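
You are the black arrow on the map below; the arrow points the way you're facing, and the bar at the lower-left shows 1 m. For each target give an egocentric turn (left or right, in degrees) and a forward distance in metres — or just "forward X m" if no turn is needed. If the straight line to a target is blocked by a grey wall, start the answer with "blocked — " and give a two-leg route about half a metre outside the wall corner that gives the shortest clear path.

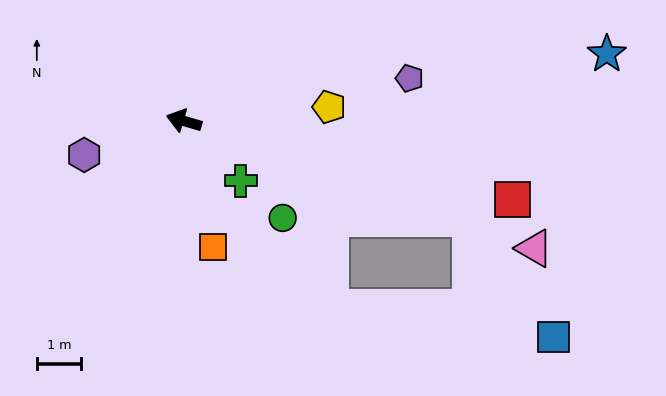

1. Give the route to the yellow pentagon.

turn right 158°, forward 3.3 m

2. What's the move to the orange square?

turn left 120°, forward 2.9 m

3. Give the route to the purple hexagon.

turn left 35°, forward 2.4 m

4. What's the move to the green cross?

turn left 150°, forward 1.9 m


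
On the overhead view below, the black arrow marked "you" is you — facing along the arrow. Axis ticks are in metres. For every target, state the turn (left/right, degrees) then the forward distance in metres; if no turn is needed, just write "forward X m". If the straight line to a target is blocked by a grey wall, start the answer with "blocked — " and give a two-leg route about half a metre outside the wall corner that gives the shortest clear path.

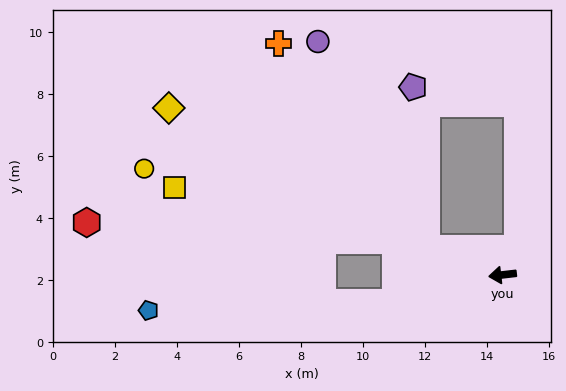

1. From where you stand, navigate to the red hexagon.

blocked — turn right 24°, forward 3.6 m, then turn left 14°, forward 10.0 m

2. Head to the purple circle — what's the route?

blocked — turn right 26°, forward 2.6 m, then turn right 43°, forward 7.5 m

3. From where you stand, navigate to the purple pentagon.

blocked — turn right 26°, forward 2.6 m, then turn right 66°, forward 5.2 m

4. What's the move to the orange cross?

blocked — turn right 26°, forward 2.6 m, then turn right 35°, forward 8.2 m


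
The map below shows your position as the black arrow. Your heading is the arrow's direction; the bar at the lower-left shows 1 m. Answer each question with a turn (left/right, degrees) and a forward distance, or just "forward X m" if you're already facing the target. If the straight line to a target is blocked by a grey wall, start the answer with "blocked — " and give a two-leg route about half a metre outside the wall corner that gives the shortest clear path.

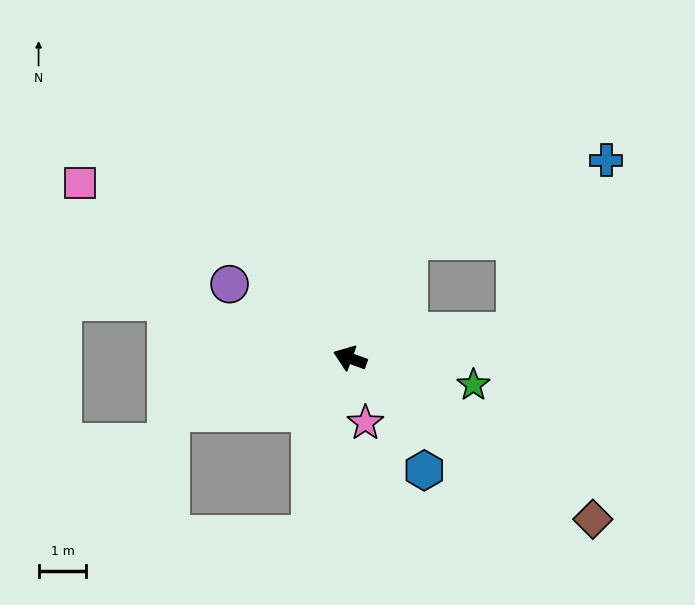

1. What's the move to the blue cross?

blocked — turn right 96°, forward 2.8 m, then turn right 42°, forward 4.5 m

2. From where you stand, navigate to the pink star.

turn left 124°, forward 1.4 m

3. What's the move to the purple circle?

turn right 11°, forward 3.0 m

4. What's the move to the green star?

turn right 172°, forward 2.6 m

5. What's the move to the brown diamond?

turn left 167°, forward 6.1 m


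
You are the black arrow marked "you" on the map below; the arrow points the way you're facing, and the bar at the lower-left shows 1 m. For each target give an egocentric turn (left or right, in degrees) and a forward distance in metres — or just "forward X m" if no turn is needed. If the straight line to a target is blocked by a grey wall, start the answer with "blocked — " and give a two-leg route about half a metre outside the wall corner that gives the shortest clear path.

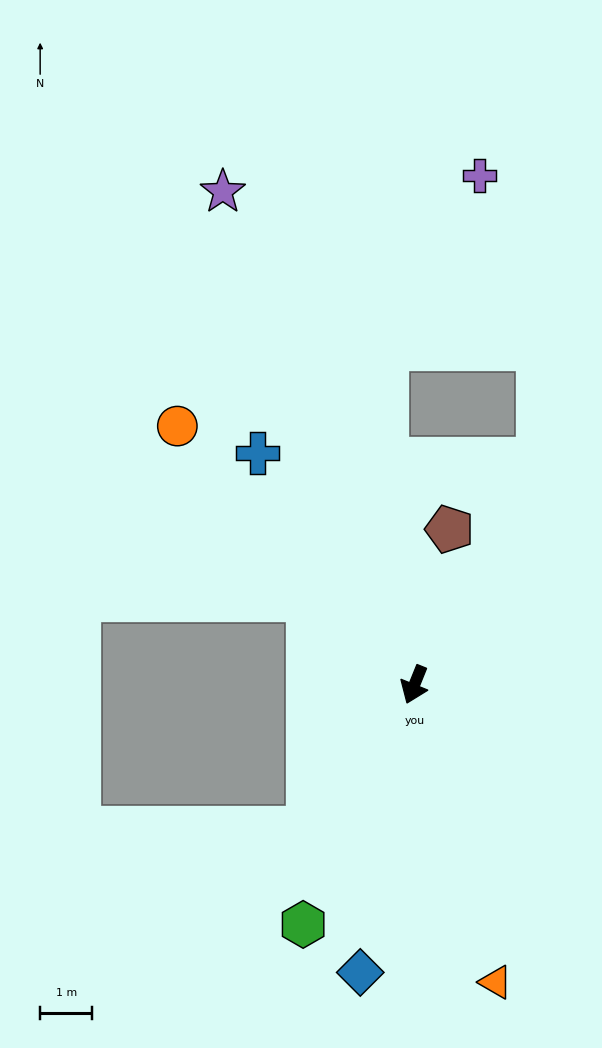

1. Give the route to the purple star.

turn right 137°, forward 10.1 m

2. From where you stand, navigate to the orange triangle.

turn left 37°, forward 5.9 m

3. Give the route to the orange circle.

turn right 116°, forward 6.7 m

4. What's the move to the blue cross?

turn right 124°, forward 5.4 m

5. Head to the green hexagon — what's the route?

turn right 3°, forward 5.1 m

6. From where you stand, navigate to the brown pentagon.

turn right 171°, forward 3.1 m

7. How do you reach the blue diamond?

turn left 11°, forward 5.6 m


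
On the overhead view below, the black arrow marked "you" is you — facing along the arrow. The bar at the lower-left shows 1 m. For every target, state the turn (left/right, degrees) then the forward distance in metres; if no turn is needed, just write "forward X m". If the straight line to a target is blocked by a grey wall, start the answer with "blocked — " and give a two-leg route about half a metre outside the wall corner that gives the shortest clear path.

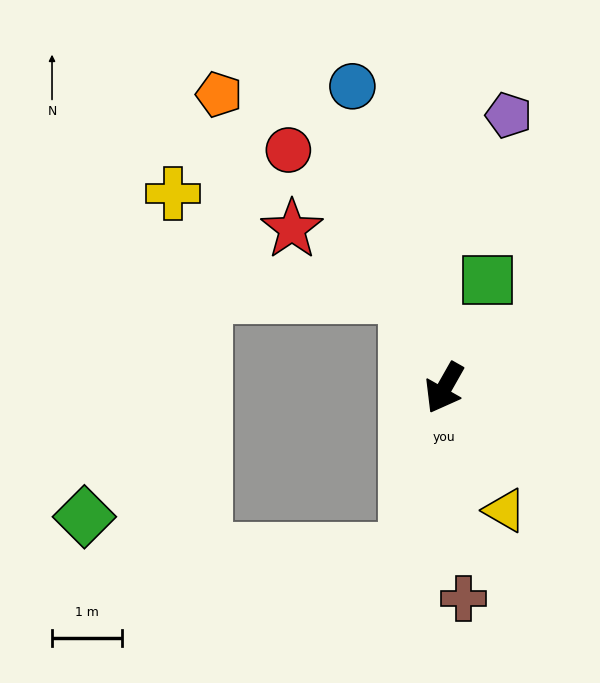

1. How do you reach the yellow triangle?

turn left 56°, forward 1.9 m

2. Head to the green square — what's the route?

turn right 172°, forward 1.7 m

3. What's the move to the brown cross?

turn left 35°, forward 3.0 m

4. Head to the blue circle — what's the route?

turn right 134°, forward 4.5 m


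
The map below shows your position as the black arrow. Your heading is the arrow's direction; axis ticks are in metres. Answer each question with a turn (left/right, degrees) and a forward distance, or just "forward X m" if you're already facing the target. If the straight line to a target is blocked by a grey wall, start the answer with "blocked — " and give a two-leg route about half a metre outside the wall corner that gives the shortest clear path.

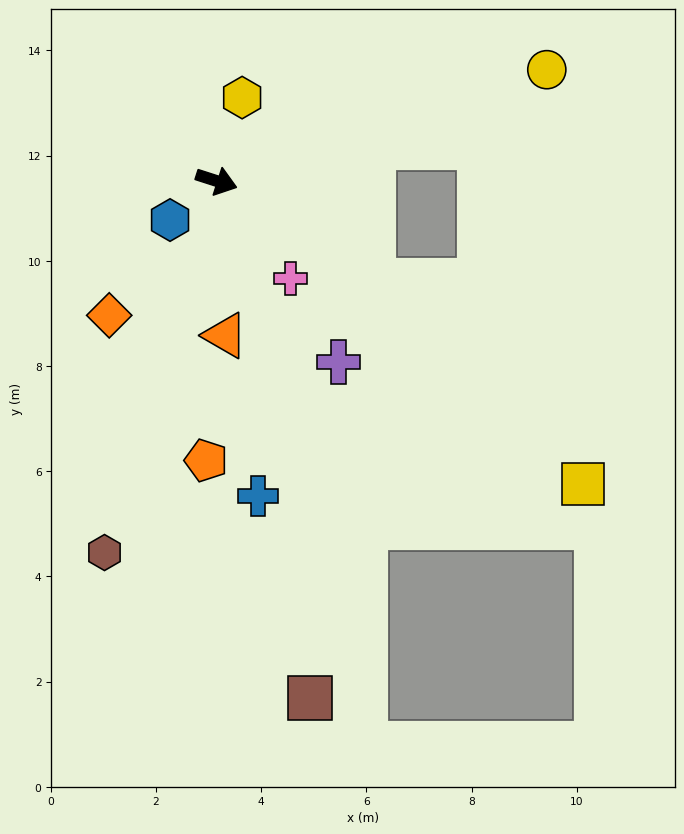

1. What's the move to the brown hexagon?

turn right 89°, forward 7.4 m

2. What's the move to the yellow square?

turn right 22°, forward 9.0 m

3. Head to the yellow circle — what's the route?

turn left 36°, forward 6.6 m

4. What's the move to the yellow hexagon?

turn left 91°, forward 1.7 m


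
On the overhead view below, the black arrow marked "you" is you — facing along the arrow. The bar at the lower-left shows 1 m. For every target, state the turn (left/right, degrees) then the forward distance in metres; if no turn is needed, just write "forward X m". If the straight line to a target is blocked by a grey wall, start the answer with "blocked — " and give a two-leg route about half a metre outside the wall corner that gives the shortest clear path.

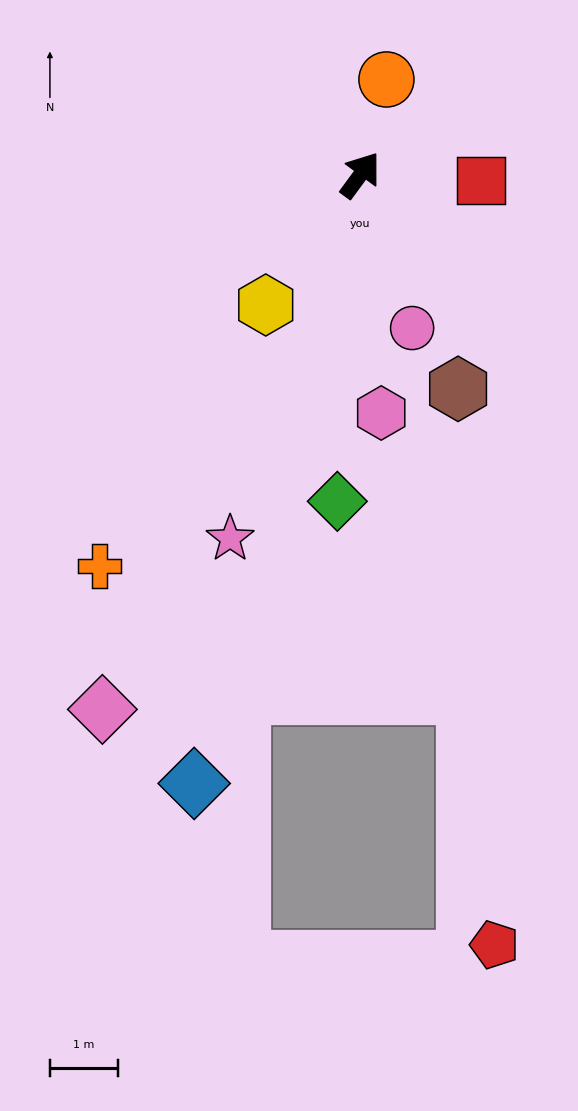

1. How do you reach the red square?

turn right 56°, forward 1.8 m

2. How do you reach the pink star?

turn right 163°, forward 5.7 m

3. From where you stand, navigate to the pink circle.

turn right 125°, forward 2.4 m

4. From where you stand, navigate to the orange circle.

turn left 21°, forward 1.4 m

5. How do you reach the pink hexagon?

turn right 139°, forward 3.5 m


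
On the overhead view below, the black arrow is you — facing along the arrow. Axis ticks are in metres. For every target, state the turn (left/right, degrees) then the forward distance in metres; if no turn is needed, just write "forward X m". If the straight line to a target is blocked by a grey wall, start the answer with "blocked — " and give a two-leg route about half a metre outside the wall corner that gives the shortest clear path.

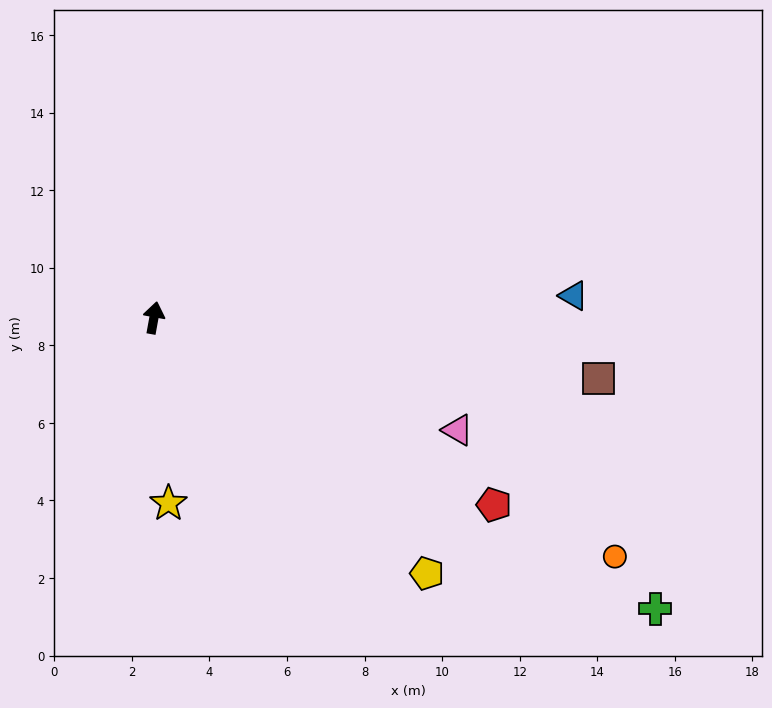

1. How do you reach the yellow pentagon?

turn right 123°, forward 9.6 m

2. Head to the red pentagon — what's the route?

turn right 109°, forward 10.0 m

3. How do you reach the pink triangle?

turn right 100°, forward 8.3 m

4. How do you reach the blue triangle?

turn right 77°, forward 10.8 m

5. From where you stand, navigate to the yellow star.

turn right 165°, forward 4.8 m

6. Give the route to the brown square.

turn right 88°, forward 11.6 m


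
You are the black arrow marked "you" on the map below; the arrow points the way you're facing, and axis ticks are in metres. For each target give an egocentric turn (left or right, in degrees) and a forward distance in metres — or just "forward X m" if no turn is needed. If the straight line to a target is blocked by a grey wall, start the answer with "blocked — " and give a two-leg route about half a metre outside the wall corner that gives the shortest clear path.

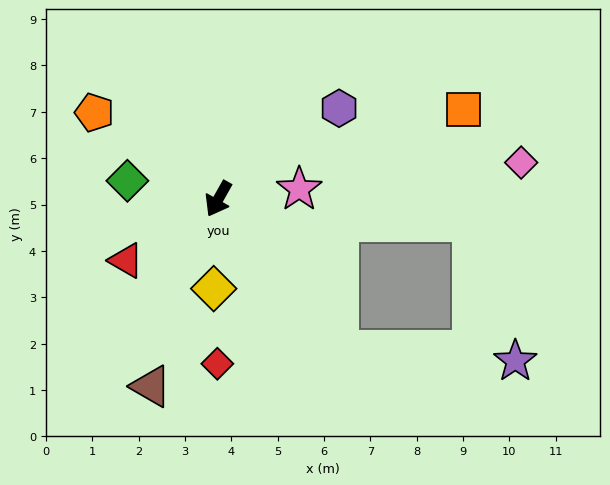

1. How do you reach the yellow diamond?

turn left 26°, forward 1.9 m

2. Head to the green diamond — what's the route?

turn right 72°, forward 2.0 m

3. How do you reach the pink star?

turn left 126°, forward 1.8 m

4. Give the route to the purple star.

blocked — turn left 68°, forward 4.2 m, then turn left 48°, forward 3.8 m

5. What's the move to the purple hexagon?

turn left 156°, forward 3.3 m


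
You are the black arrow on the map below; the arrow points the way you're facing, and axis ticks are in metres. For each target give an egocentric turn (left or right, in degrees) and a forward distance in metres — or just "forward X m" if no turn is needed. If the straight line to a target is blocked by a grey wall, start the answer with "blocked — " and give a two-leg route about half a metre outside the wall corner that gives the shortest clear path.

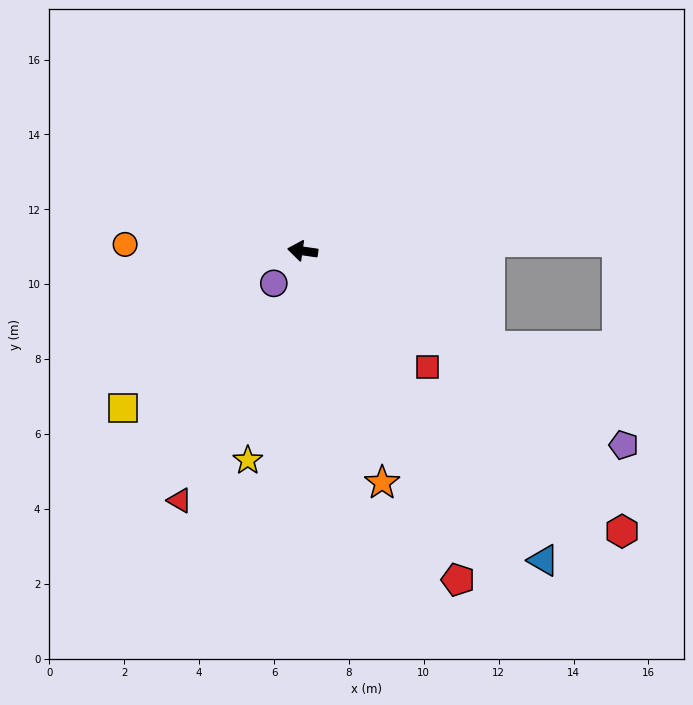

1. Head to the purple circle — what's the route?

turn left 56°, forward 1.2 m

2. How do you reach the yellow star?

turn left 83°, forward 5.8 m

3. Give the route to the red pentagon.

turn left 123°, forward 9.7 m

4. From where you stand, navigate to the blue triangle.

turn left 136°, forward 10.5 m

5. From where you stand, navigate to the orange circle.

turn left 6°, forward 4.7 m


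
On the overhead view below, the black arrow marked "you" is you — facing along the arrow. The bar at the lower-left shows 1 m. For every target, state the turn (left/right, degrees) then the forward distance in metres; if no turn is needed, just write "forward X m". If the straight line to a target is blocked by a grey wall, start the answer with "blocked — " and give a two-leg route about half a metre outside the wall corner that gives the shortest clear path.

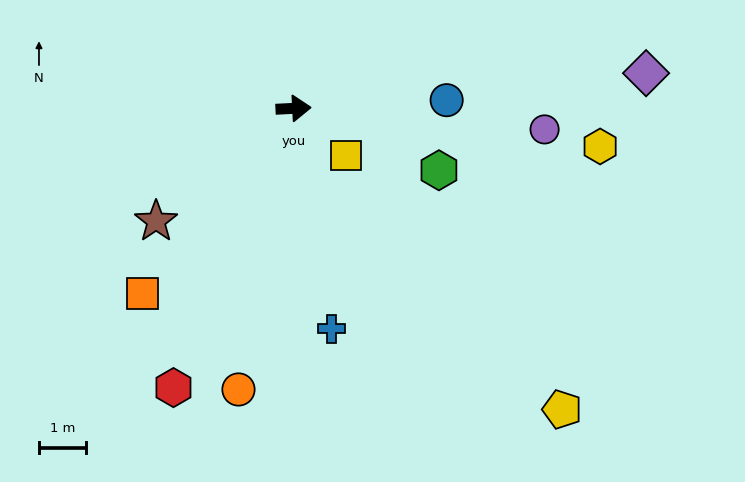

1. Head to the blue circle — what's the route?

forward 3.2 m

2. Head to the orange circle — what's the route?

turn right 104°, forward 6.0 m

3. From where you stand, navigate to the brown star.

turn right 143°, forward 3.7 m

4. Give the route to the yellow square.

turn right 45°, forward 1.5 m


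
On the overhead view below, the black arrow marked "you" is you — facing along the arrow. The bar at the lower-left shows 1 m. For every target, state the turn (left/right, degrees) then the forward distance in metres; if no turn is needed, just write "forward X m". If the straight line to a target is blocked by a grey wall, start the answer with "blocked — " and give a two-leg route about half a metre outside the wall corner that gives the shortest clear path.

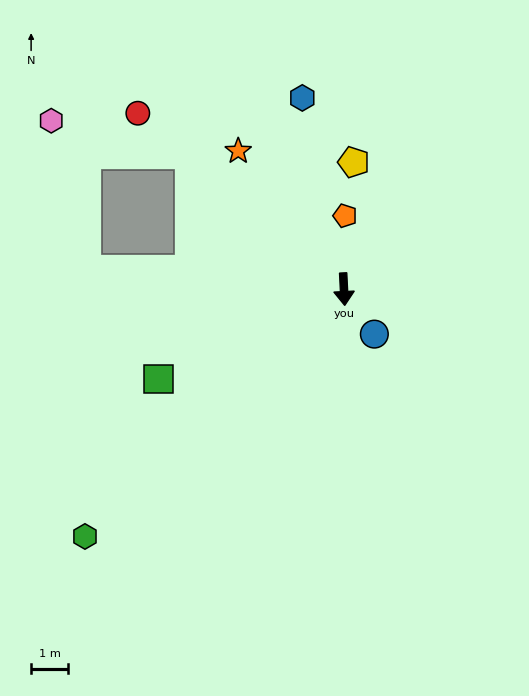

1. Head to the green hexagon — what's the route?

turn right 49°, forward 9.8 m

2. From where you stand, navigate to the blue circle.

turn left 31°, forward 1.5 m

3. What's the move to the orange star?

turn right 145°, forward 4.7 m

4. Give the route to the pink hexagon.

blocked — turn right 134°, forward 5.6 m, then turn left 28°, forward 3.9 m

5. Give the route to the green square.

turn right 67°, forward 5.6 m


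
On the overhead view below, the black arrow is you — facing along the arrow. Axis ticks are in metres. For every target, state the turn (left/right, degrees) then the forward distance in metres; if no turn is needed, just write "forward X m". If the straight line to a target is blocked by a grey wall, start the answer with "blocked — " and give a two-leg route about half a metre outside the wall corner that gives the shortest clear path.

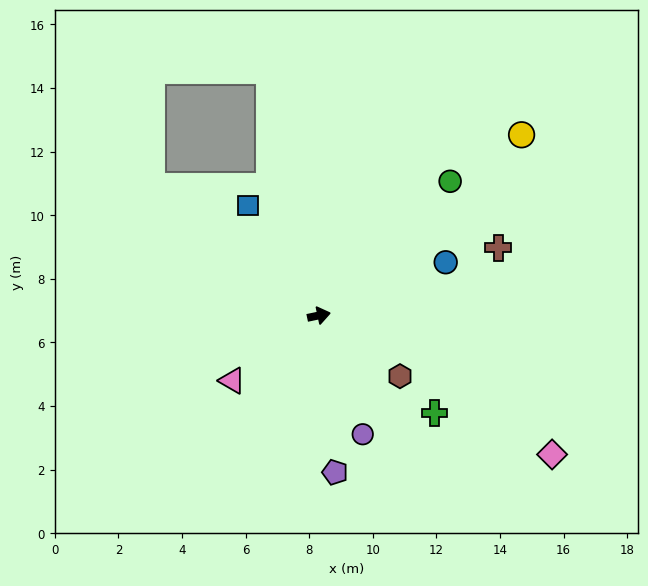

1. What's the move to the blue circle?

turn left 11°, forward 4.3 m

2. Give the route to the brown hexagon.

turn right 49°, forward 3.2 m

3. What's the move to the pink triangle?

turn right 155°, forward 3.4 m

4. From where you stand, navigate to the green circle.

turn left 34°, forward 5.9 m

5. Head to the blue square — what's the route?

turn left 111°, forward 4.1 m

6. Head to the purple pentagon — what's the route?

turn right 96°, forward 5.0 m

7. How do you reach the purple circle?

turn right 82°, forward 4.0 m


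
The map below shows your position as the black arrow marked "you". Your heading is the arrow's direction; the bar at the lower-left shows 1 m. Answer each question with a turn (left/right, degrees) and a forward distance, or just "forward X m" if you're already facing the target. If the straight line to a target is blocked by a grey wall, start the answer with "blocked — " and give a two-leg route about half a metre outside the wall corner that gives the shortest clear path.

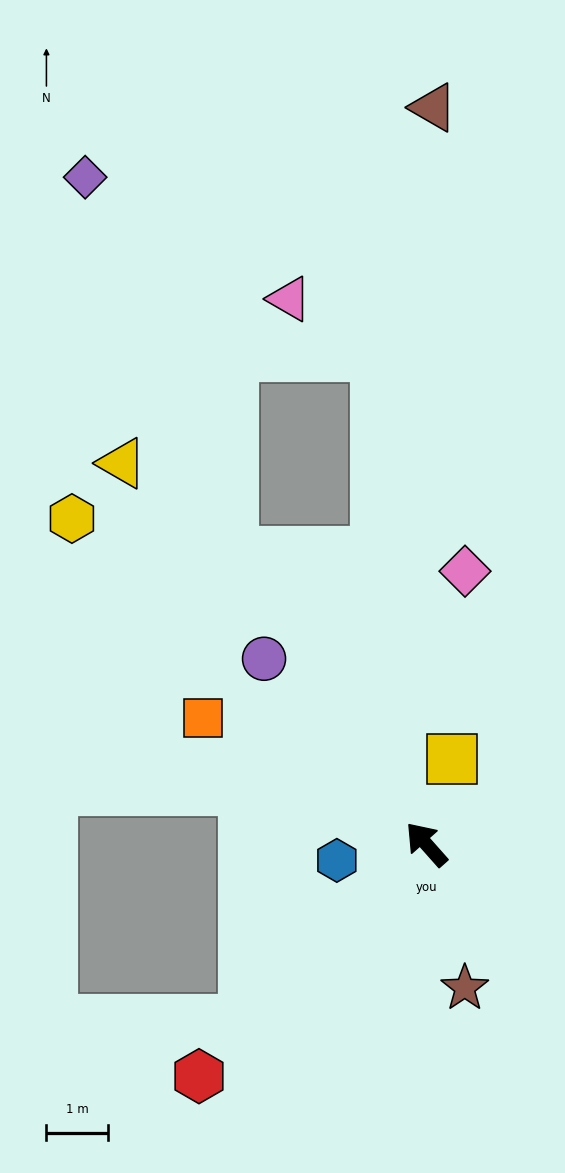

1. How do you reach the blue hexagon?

turn left 59°, forward 1.5 m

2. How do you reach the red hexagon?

turn left 94°, forward 5.3 m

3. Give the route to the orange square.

turn left 19°, forward 4.2 m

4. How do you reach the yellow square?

turn right 58°, forward 1.4 m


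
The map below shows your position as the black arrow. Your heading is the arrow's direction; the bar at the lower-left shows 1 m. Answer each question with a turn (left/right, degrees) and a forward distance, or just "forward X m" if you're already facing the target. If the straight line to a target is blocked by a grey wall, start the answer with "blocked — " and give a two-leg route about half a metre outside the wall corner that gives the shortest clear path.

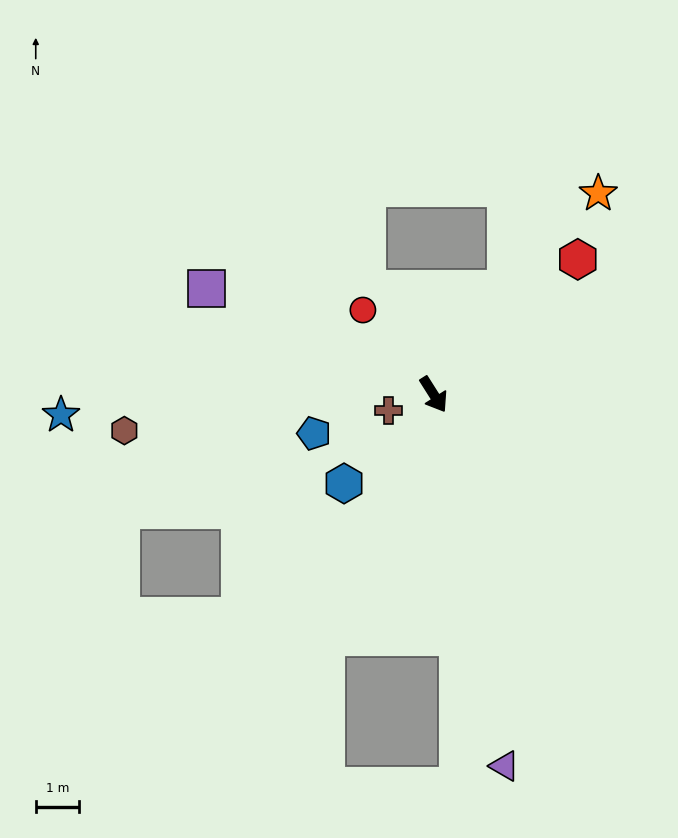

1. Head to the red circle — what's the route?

turn right 172°, forward 2.5 m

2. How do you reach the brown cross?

turn right 103°, forward 1.1 m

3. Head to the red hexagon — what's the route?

turn left 101°, forward 4.6 m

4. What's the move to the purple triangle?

turn right 22°, forward 8.7 m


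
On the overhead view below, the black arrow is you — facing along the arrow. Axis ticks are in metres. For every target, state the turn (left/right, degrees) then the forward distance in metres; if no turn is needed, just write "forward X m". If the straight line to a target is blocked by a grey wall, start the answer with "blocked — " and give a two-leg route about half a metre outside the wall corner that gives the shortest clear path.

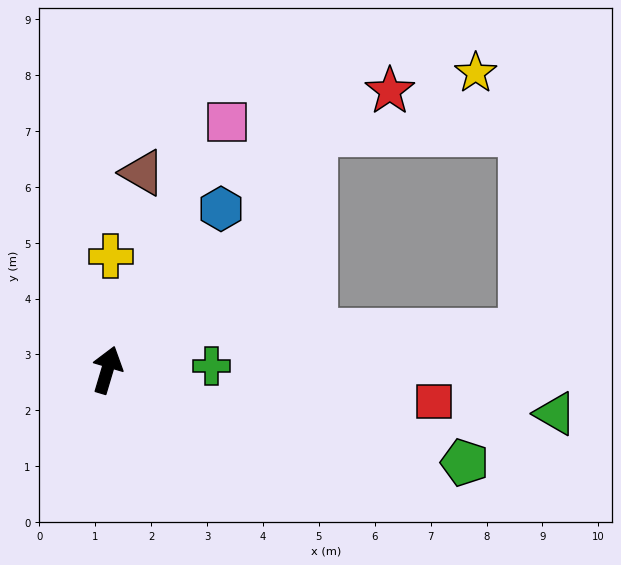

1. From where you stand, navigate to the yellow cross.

turn left 15°, forward 2.0 m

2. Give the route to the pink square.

turn right 9°, forward 4.9 m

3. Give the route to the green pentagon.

turn right 88°, forward 6.6 m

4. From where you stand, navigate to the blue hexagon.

turn right 19°, forward 3.5 m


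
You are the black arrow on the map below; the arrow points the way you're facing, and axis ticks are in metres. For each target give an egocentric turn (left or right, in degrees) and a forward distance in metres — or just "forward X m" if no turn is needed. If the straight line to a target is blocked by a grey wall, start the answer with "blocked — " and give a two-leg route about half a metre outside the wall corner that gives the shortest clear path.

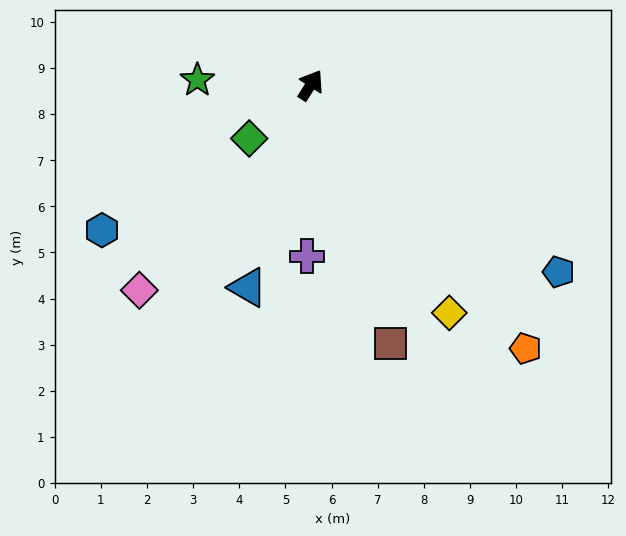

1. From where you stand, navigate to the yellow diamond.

turn right 116°, forward 5.8 m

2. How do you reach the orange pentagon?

turn right 108°, forward 7.4 m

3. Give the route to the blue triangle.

turn right 165°, forward 4.6 m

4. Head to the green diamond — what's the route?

turn left 164°, forward 1.8 m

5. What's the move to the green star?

turn left 120°, forward 2.5 m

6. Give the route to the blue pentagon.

turn right 94°, forward 6.7 m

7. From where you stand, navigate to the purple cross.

turn right 149°, forward 3.7 m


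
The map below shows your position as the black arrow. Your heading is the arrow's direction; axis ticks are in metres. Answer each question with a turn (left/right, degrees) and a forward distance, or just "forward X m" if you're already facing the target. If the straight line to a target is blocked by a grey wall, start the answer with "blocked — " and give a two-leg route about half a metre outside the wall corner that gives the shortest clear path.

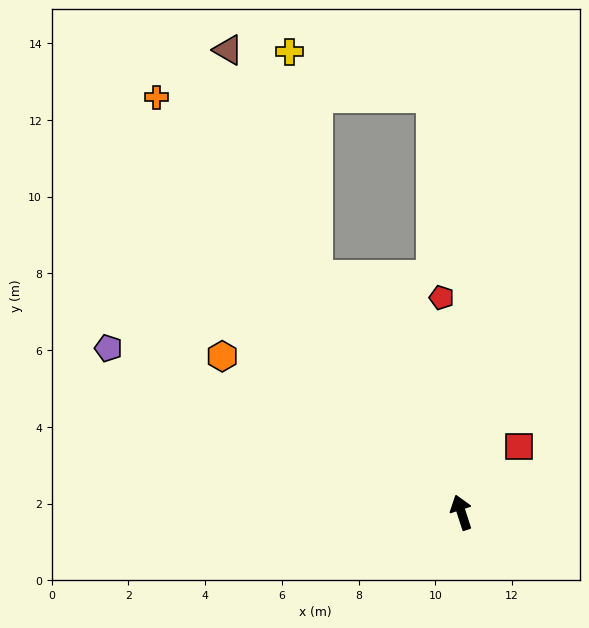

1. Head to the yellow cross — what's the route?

blocked — turn left 14°, forward 7.2 m, then turn right 25°, forward 5.9 m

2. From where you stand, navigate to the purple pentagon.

turn left 47°, forward 10.1 m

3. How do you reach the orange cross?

turn left 18°, forward 13.4 m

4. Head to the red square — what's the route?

turn right 59°, forward 2.3 m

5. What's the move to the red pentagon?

turn right 13°, forward 5.6 m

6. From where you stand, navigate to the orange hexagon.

turn left 39°, forward 7.4 m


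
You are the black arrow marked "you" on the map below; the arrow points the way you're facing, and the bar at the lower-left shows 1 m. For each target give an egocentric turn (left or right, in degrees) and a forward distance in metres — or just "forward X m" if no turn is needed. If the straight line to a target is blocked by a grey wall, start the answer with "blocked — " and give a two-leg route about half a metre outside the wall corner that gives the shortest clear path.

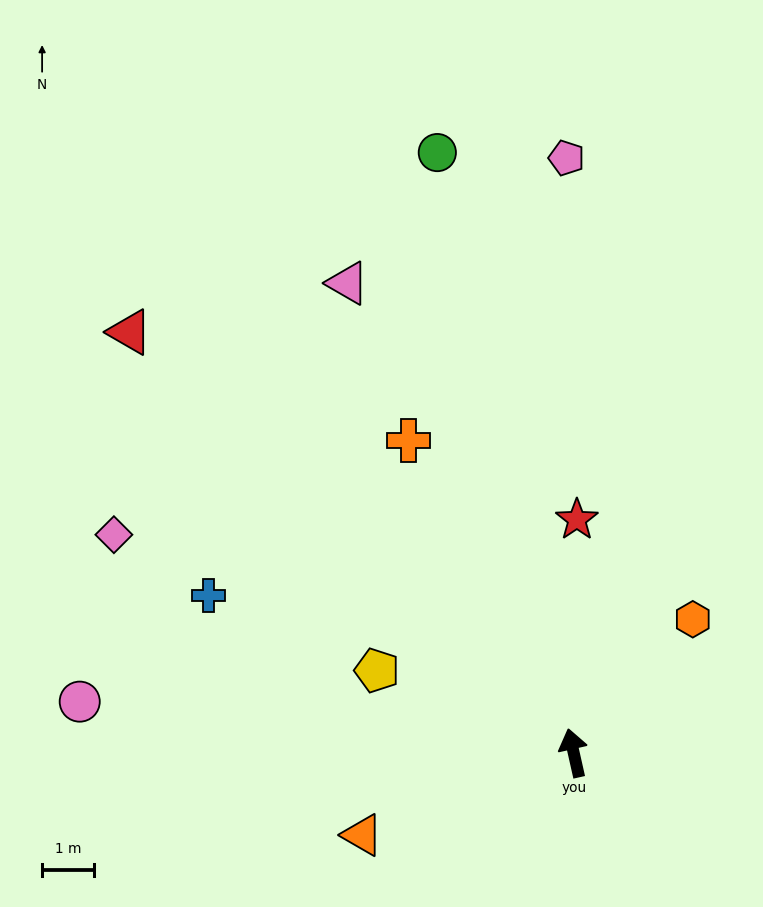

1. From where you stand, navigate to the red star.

turn right 13°, forward 4.5 m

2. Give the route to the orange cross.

turn left 15°, forward 6.8 m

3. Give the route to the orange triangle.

turn left 99°, forward 4.4 m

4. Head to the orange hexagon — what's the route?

turn right 54°, forward 3.4 m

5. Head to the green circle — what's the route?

forward 11.8 m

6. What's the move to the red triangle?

turn left 34°, forward 11.8 m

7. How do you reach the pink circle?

turn left 71°, forward 9.5 m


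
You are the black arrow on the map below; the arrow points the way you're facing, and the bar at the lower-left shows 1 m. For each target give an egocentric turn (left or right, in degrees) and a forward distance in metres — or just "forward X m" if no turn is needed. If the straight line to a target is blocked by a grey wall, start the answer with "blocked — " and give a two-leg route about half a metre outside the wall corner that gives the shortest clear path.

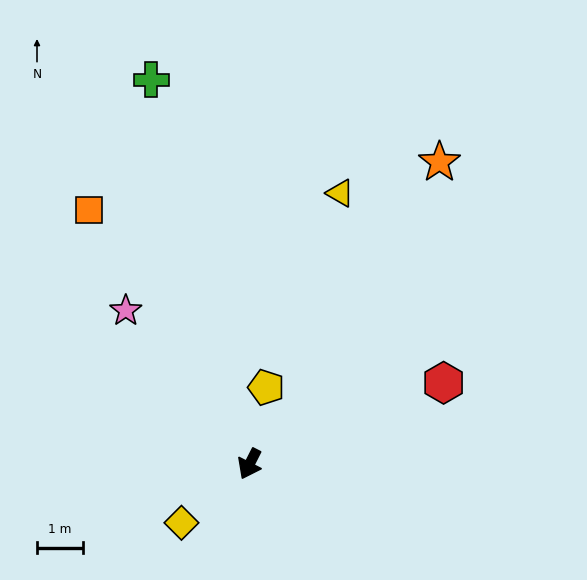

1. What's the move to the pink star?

turn right 114°, forward 4.3 m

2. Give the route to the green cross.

turn right 139°, forward 8.7 m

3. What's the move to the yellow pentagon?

turn right 165°, forward 1.7 m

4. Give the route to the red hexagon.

turn left 140°, forward 4.6 m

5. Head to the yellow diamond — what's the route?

turn right 22°, forward 2.0 m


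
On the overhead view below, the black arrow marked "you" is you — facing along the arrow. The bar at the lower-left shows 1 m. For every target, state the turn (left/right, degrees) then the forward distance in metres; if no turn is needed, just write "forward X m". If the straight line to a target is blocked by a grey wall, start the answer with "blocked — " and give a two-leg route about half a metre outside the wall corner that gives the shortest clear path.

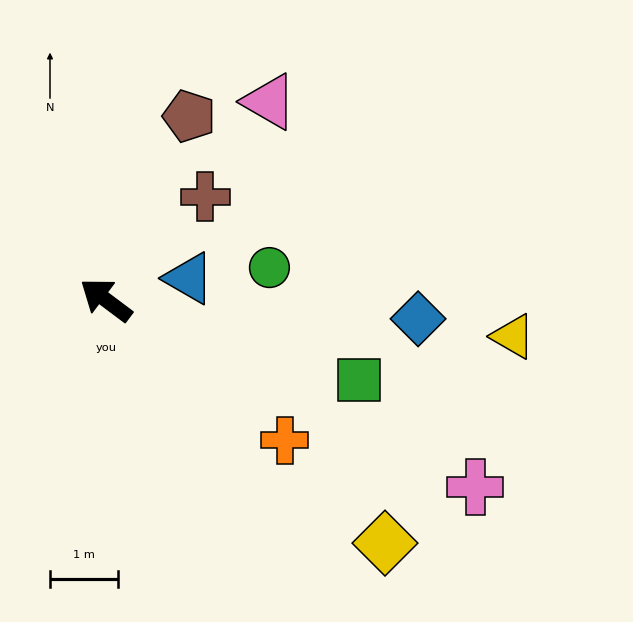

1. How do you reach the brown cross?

turn right 97°, forward 2.1 m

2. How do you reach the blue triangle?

turn right 129°, forward 1.3 m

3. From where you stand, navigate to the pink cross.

turn right 170°, forward 6.1 m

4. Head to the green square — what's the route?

turn right 161°, forward 3.9 m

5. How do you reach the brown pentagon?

turn right 78°, forward 3.0 m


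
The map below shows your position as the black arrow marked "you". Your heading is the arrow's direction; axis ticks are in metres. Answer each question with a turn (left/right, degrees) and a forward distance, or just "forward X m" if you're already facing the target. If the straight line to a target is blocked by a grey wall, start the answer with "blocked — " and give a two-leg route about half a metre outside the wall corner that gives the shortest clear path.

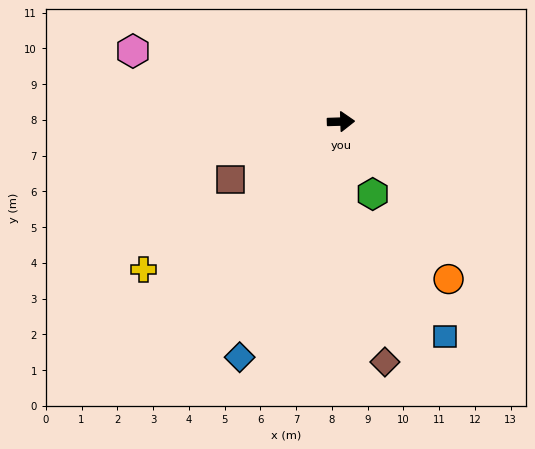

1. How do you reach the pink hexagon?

turn left 159°, forward 6.1 m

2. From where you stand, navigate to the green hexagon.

turn right 68°, forward 2.2 m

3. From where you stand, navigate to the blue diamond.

turn right 115°, forward 7.2 m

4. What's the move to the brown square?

turn right 154°, forward 3.5 m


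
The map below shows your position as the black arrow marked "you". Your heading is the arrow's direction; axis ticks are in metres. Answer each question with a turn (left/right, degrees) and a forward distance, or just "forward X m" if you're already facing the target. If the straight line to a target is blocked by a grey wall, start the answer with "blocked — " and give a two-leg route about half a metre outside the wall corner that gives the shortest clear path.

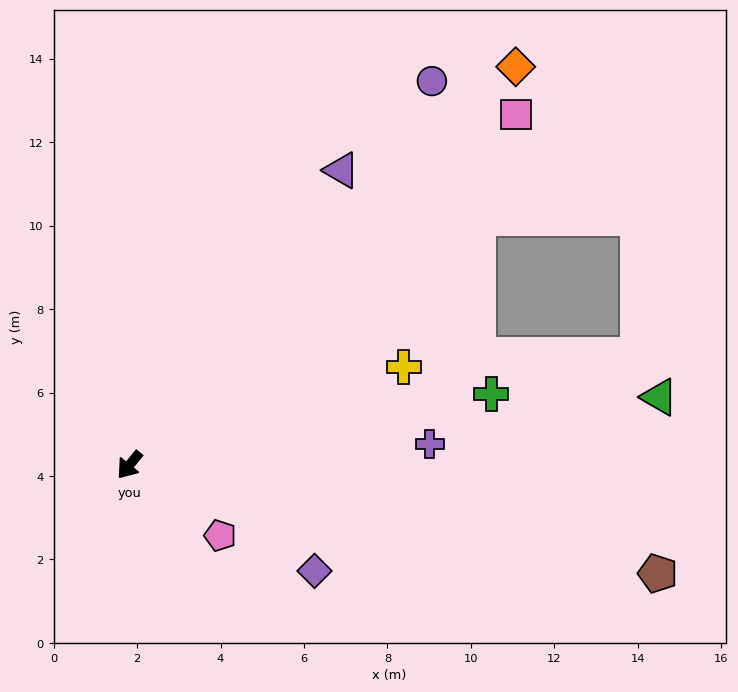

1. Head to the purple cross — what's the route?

turn left 133°, forward 7.2 m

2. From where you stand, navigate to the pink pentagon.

turn left 91°, forward 2.8 m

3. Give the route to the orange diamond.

turn left 175°, forward 13.3 m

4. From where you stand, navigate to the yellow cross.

turn left 149°, forward 7.0 m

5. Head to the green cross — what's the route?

turn left 140°, forward 8.8 m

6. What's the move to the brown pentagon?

turn left 117°, forward 12.9 m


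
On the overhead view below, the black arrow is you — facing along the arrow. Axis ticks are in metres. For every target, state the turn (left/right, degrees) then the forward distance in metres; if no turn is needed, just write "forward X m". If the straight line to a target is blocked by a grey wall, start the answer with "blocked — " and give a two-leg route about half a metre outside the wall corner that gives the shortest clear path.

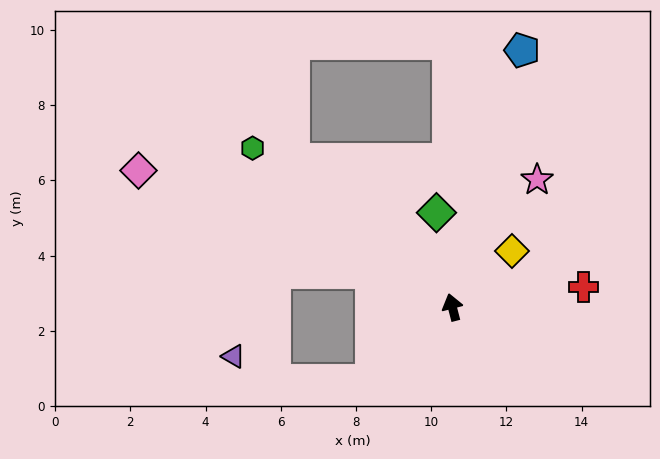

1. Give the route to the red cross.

turn right 96°, forward 3.5 m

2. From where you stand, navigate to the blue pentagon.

turn right 30°, forward 7.1 m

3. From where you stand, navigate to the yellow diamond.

turn right 61°, forward 2.2 m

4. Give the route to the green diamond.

turn right 5°, forward 2.5 m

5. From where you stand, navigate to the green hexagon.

turn left 37°, forward 6.8 m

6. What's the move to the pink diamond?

turn left 52°, forward 9.1 m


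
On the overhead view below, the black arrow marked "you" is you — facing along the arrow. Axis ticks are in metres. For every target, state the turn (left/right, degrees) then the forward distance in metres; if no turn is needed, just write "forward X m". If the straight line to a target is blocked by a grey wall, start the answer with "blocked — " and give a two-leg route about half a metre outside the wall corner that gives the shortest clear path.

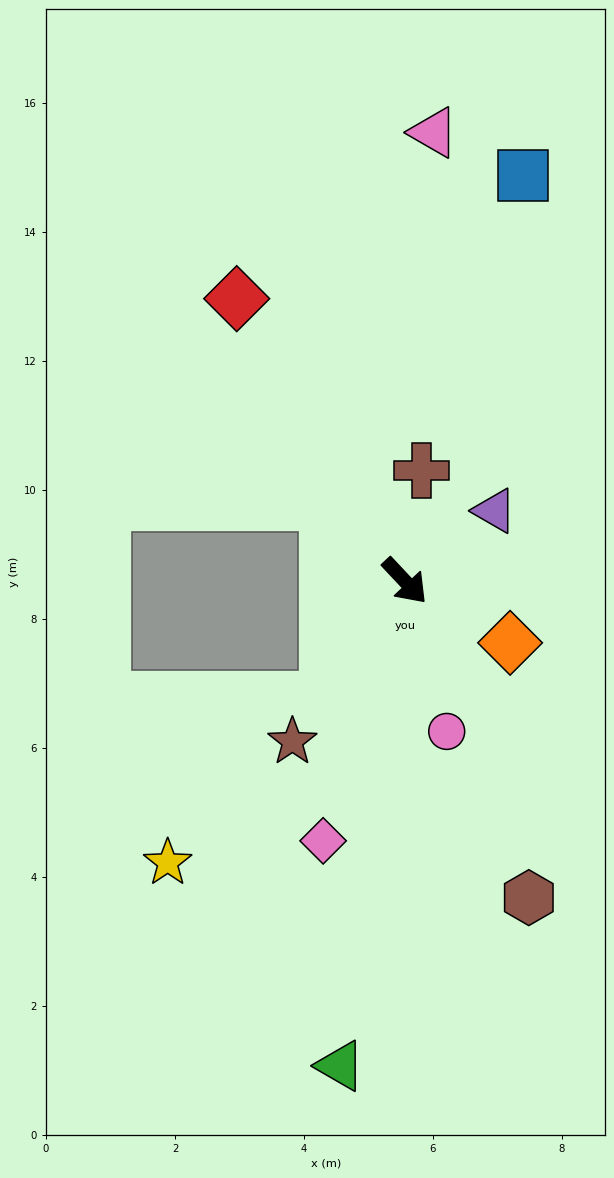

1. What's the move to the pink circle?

turn right 28°, forward 2.4 m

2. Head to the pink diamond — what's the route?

turn right 61°, forward 4.2 m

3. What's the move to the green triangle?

turn right 51°, forward 7.6 m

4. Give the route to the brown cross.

turn left 128°, forward 1.7 m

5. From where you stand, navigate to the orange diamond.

turn left 16°, forward 1.9 m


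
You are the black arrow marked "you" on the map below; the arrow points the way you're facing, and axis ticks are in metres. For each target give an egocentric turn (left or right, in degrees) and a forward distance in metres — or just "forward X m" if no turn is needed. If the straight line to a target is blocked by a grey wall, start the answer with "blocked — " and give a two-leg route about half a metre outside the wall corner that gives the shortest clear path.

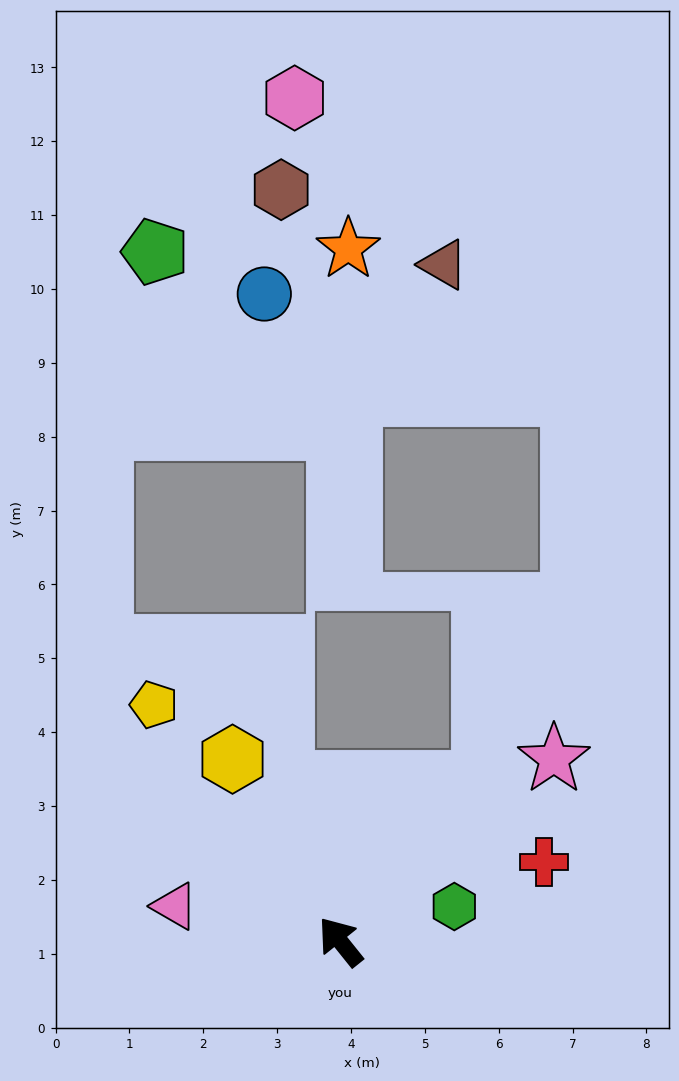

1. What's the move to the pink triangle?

turn left 39°, forward 2.3 m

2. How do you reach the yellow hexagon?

turn right 8°, forward 2.9 m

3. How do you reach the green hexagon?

turn right 112°, forward 1.6 m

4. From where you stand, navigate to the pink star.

turn right 88°, forward 3.8 m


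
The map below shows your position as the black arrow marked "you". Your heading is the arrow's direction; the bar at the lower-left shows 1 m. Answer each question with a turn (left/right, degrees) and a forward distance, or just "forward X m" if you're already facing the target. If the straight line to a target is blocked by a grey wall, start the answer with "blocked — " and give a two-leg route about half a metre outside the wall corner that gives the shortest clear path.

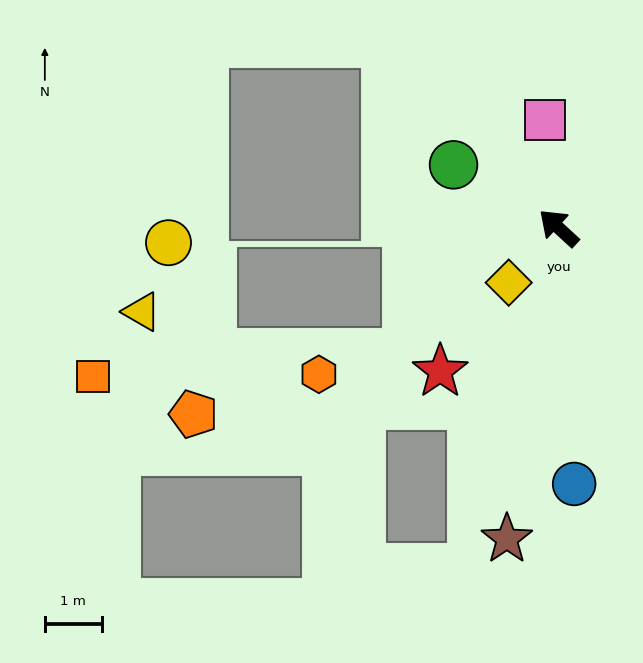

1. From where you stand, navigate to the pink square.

turn right 40°, forward 1.9 m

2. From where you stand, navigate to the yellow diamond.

turn left 90°, forward 1.3 m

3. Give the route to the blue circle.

turn left 136°, forward 4.5 m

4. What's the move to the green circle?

turn left 12°, forward 2.2 m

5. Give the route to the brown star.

turn left 123°, forward 5.5 m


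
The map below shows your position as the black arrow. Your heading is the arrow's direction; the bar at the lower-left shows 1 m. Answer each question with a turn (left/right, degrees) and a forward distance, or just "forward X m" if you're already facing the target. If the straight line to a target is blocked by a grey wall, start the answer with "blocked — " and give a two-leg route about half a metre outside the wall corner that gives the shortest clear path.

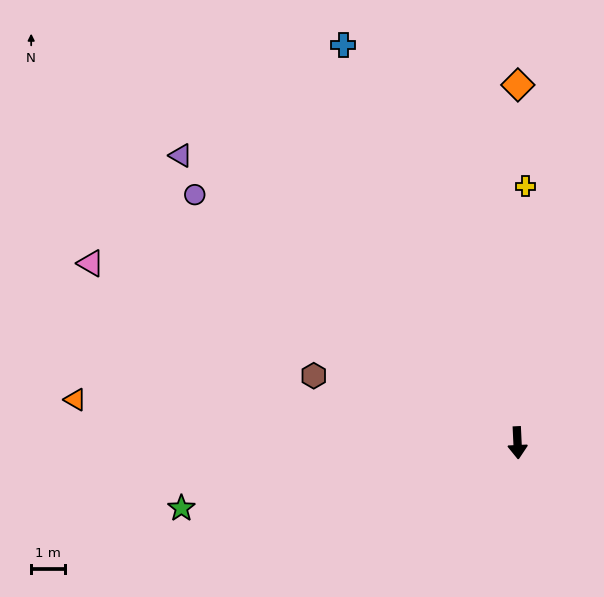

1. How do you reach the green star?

turn right 82°, forward 10.0 m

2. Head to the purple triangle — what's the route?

turn right 133°, forward 13.0 m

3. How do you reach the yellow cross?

turn left 176°, forward 7.5 m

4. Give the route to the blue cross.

turn right 159°, forward 12.7 m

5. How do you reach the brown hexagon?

turn right 111°, forward 6.3 m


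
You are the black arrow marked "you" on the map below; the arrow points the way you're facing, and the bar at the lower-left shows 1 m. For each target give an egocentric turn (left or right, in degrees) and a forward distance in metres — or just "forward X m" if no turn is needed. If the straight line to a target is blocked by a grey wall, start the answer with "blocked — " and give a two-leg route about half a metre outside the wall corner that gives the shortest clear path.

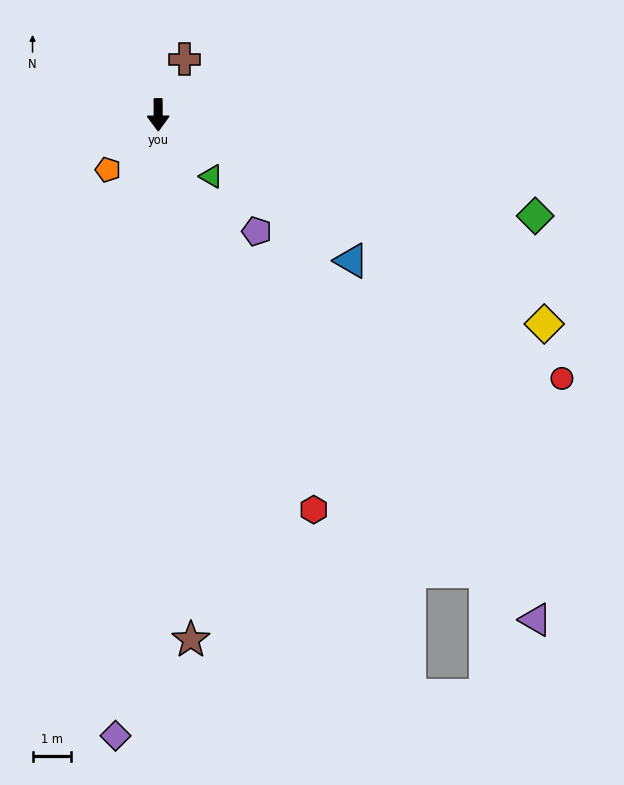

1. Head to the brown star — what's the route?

turn left 3°, forward 13.5 m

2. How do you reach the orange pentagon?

turn right 43°, forward 1.9 m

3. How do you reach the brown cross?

turn left 154°, forward 1.6 m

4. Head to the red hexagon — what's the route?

turn left 21°, forward 10.9 m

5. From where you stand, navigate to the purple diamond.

turn right 4°, forward 16.0 m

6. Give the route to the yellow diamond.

turn left 61°, forward 11.3 m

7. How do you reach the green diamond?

turn left 75°, forward 10.0 m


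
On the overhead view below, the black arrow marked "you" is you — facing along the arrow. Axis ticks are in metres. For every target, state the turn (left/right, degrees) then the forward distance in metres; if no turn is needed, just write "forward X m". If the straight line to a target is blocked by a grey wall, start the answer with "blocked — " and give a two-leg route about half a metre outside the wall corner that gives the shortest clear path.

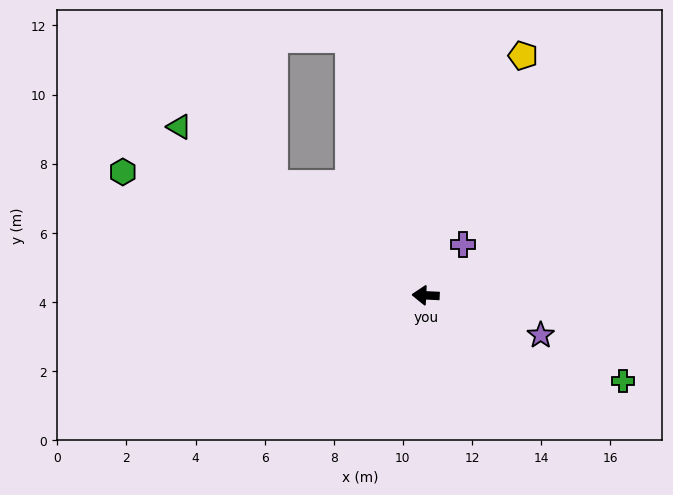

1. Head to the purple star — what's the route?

turn left 164°, forward 3.5 m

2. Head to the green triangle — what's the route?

turn right 32°, forward 8.6 m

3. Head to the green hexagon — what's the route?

turn right 19°, forward 9.5 m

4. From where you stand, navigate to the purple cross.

turn right 124°, forward 1.8 m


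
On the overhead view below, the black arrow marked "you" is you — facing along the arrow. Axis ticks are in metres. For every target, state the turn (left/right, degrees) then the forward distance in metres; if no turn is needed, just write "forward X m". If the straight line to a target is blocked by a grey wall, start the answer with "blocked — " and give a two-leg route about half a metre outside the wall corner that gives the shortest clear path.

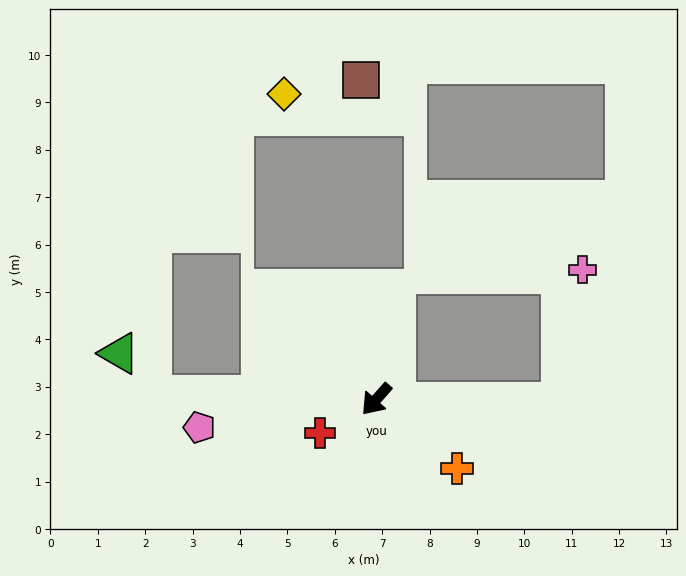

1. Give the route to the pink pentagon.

turn right 40°, forward 3.8 m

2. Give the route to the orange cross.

turn left 91°, forward 2.2 m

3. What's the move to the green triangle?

blocked — turn right 50°, forward 4.7 m, then turn right 51°, forward 1.1 m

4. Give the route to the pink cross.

blocked — turn left 131°, forward 3.9 m, then turn left 81°, forward 2.8 m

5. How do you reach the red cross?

turn right 18°, forward 1.4 m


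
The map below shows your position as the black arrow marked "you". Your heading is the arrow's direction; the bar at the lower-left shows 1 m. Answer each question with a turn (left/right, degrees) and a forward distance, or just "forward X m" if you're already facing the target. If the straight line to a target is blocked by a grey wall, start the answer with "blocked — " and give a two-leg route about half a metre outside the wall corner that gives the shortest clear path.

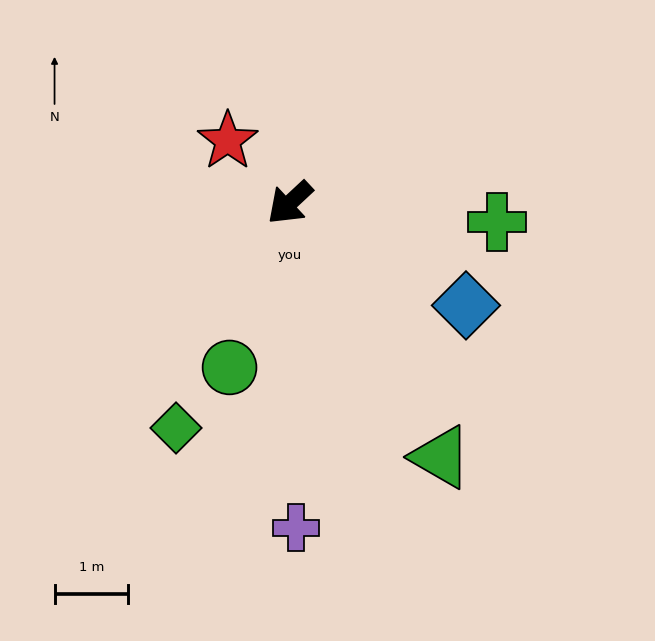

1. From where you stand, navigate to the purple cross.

turn left 48°, forward 4.4 m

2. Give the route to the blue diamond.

turn left 107°, forward 2.8 m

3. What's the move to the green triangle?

turn left 78°, forward 4.0 m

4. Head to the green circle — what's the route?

turn left 27°, forward 2.4 m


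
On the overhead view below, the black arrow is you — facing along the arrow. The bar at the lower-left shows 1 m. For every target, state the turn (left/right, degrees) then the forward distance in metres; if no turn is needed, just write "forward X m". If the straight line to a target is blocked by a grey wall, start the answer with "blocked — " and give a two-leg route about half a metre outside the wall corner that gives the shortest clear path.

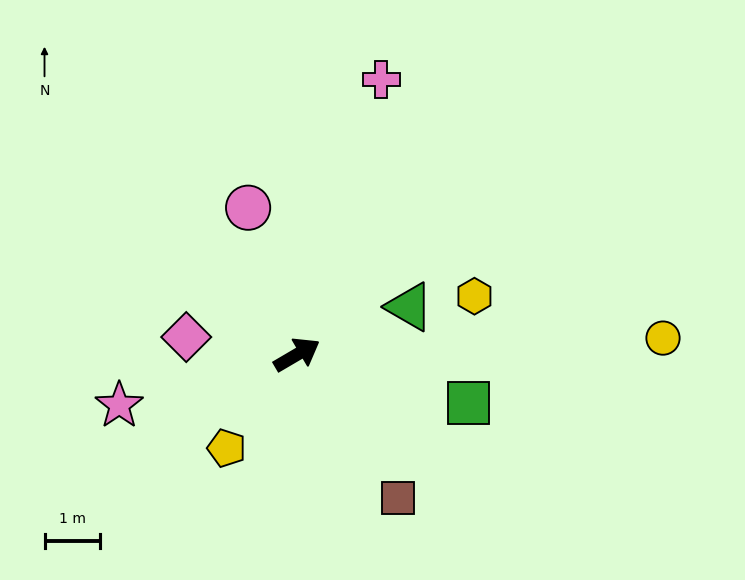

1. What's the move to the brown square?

turn right 85°, forward 3.2 m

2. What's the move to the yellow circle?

turn right 28°, forward 6.6 m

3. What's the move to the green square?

turn right 46°, forward 3.2 m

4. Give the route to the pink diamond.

turn left 141°, forward 2.0 m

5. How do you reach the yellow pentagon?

turn right 157°, forward 2.1 m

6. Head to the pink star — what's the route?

turn left 166°, forward 3.3 m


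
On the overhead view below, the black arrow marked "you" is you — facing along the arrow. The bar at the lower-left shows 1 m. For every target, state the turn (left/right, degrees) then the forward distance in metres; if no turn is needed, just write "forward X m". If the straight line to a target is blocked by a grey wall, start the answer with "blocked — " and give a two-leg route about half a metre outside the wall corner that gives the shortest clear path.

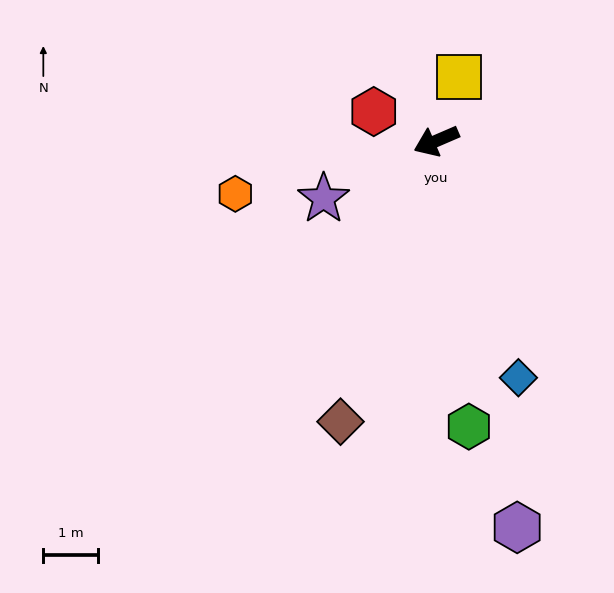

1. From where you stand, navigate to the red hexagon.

turn right 48°, forward 1.3 m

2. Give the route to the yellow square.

turn right 133°, forward 1.2 m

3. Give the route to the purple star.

turn left 4°, forward 2.3 m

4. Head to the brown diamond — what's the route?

turn left 48°, forward 5.4 m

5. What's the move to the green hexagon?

turn left 73°, forward 5.3 m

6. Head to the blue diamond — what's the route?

turn left 86°, forward 4.6 m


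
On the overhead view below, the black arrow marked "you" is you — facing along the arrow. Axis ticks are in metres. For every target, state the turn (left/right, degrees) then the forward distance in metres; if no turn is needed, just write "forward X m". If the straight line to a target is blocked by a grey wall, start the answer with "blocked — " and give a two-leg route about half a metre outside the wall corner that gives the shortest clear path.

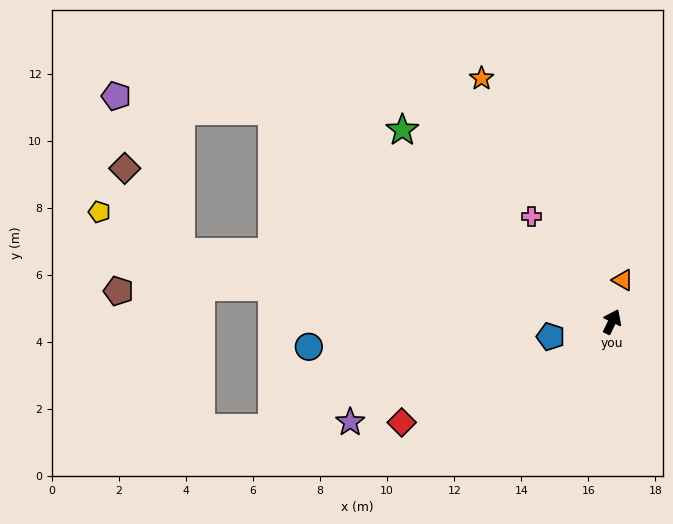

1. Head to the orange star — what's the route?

turn left 54°, forward 8.2 m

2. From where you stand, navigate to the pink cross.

turn left 63°, forward 4.0 m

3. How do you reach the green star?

turn left 73°, forward 8.5 m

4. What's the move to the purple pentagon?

blocked — turn left 84°, forward 11.9 m, then turn left 26°, forward 4.7 m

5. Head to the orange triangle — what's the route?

turn left 11°, forward 1.3 m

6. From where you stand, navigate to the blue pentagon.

turn left 129°, forward 1.9 m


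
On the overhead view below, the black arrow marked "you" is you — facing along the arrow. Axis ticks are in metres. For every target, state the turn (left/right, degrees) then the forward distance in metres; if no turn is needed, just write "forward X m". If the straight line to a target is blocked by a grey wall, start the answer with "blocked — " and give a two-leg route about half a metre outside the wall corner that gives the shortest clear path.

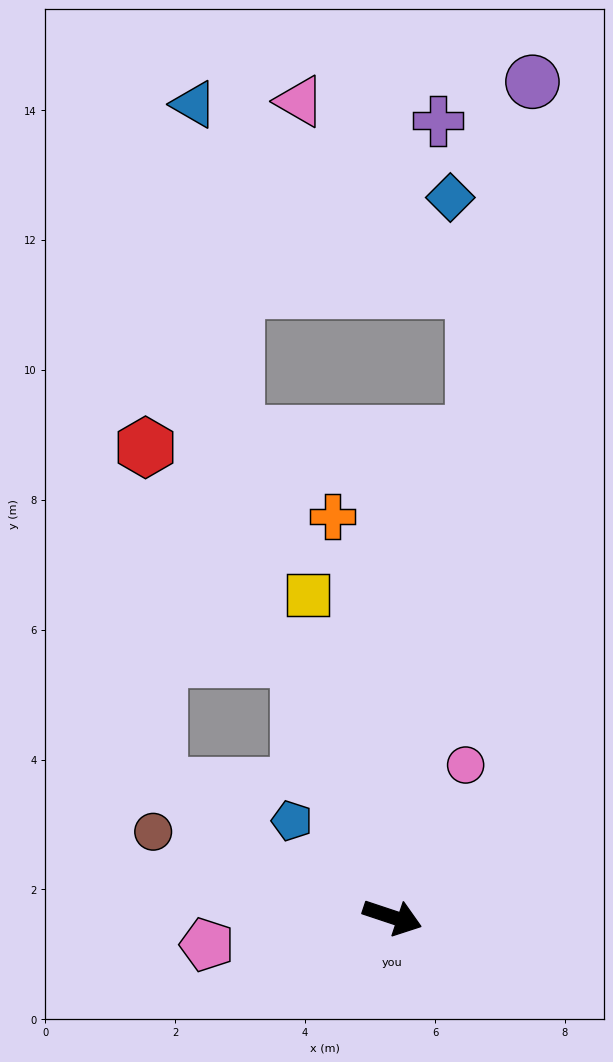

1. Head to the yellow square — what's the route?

turn left 123°, forward 5.1 m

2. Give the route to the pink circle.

turn left 83°, forward 2.6 m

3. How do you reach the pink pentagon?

turn right 153°, forward 2.9 m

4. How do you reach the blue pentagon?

turn left 155°, forward 2.1 m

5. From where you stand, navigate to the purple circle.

turn left 99°, forward 13.0 m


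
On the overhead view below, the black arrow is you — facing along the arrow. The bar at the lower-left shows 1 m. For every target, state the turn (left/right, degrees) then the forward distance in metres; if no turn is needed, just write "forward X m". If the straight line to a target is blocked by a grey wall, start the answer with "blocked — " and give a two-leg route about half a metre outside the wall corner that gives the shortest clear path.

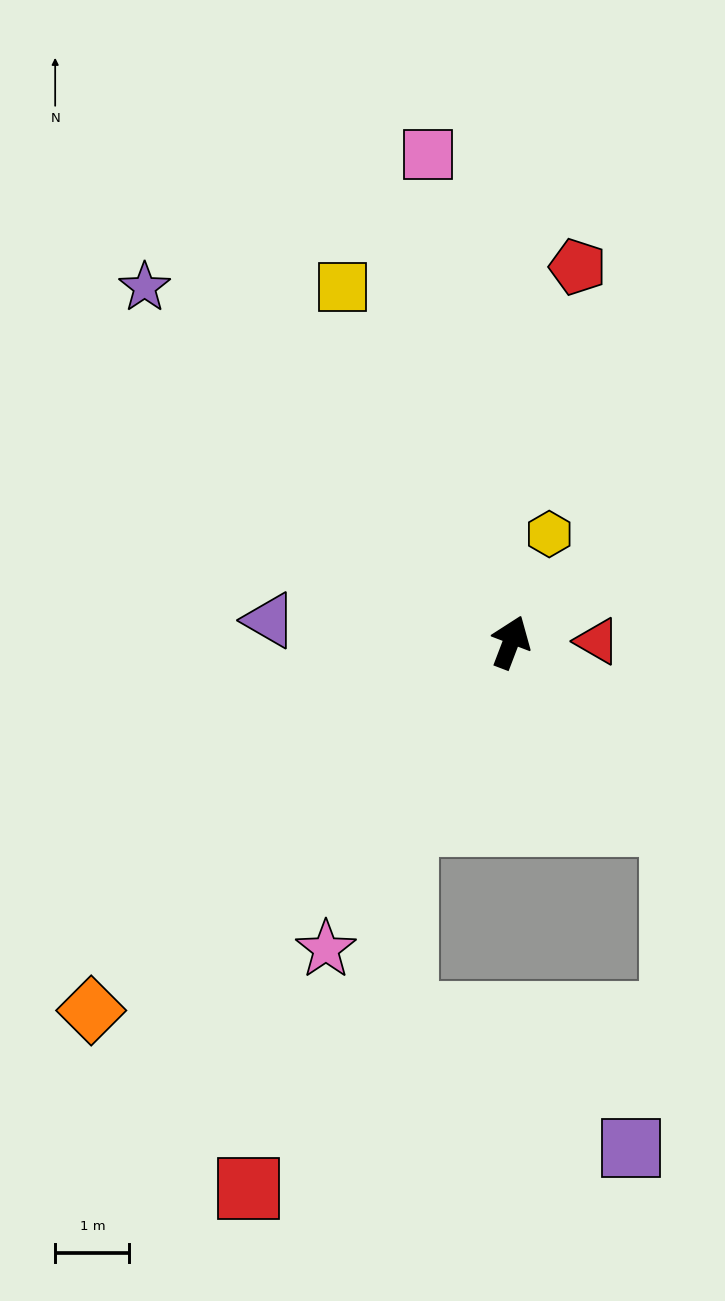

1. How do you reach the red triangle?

turn right 69°, forward 1.2 m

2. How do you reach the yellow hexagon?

forward 1.5 m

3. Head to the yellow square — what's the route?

turn left 46°, forward 5.3 m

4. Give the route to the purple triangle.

turn left 106°, forward 3.3 m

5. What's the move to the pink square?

turn left 31°, forward 6.7 m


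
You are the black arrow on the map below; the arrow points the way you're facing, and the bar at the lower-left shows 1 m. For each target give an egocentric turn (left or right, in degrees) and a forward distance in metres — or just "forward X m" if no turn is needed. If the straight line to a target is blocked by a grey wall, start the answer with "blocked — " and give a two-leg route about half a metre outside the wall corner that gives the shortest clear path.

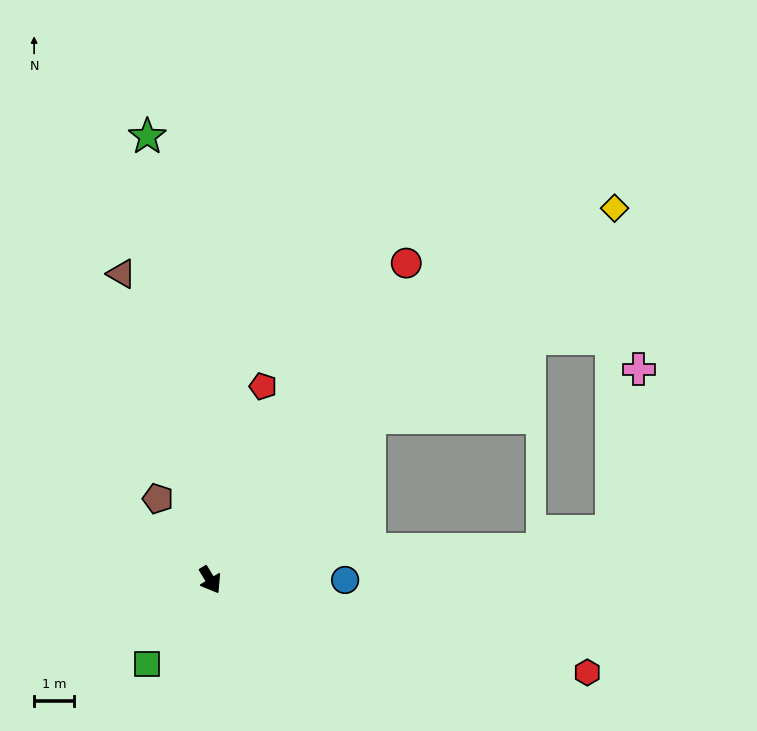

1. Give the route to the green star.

turn left 157°, forward 11.2 m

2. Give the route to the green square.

turn right 69°, forward 2.6 m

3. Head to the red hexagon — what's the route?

turn left 45°, forward 9.7 m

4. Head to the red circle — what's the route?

turn left 117°, forward 9.3 m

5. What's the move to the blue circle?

turn left 59°, forward 3.4 m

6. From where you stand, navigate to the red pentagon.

turn left 133°, forward 5.0 m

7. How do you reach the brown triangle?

turn left 165°, forward 8.0 m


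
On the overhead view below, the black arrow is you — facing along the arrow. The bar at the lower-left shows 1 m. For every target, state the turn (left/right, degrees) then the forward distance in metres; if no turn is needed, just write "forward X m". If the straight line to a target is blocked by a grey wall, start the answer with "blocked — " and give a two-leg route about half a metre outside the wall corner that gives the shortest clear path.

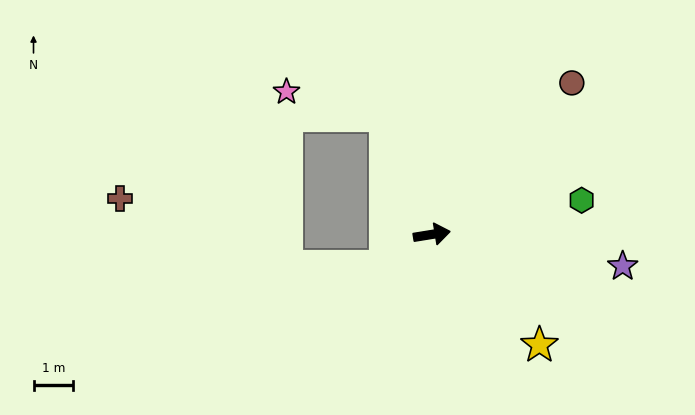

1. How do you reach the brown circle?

turn left 38°, forward 5.2 m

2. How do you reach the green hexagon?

turn left 4°, forward 3.9 m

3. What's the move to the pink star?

blocked — turn left 102°, forward 3.2 m, then turn left 56°, forward 2.6 m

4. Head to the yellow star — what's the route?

turn right 55°, forward 3.9 m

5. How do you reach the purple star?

turn right 19°, forward 4.9 m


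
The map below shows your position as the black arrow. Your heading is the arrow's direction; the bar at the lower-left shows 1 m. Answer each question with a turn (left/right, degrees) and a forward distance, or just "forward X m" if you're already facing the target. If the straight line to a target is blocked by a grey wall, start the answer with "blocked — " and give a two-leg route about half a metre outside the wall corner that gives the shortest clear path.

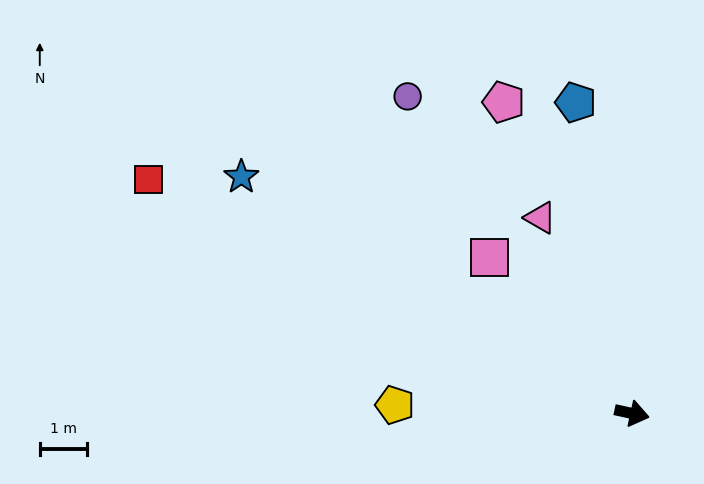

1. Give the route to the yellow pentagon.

turn right 170°, forward 5.0 m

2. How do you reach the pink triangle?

turn left 127°, forward 4.5 m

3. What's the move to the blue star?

turn left 161°, forward 9.6 m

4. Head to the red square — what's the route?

turn left 167°, forward 11.3 m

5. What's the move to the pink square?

turn left 145°, forward 4.4 m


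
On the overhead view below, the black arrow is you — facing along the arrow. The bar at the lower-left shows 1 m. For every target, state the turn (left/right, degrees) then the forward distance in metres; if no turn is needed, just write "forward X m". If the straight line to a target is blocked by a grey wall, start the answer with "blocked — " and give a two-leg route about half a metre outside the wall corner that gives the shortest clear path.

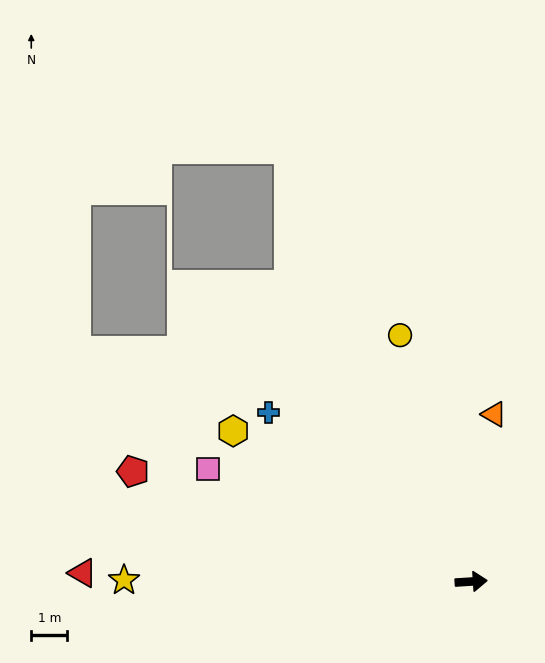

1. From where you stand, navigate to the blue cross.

turn left 136°, forward 7.4 m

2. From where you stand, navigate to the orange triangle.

turn left 79°, forward 4.7 m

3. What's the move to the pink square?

turn left 153°, forward 8.0 m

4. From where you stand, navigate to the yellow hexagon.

turn left 144°, forward 7.8 m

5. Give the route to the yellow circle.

turn left 102°, forward 7.1 m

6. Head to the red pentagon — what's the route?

turn left 158°, forward 9.9 m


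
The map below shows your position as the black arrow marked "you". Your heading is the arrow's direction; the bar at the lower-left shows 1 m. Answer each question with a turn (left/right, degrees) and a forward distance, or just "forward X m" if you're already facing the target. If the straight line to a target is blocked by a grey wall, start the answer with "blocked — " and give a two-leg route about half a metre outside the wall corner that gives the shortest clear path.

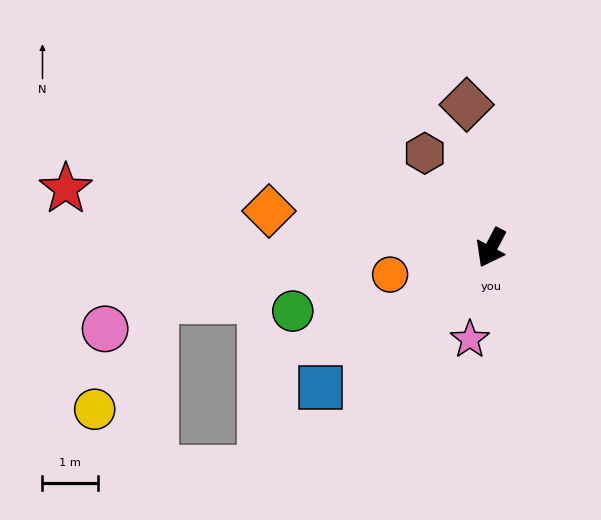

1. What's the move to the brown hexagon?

turn right 117°, forward 2.1 m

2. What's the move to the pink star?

turn left 15°, forward 1.7 m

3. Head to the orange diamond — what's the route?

turn right 72°, forward 4.0 m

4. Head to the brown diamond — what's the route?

turn right 142°, forward 2.6 m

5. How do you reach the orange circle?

turn right 47°, forward 1.9 m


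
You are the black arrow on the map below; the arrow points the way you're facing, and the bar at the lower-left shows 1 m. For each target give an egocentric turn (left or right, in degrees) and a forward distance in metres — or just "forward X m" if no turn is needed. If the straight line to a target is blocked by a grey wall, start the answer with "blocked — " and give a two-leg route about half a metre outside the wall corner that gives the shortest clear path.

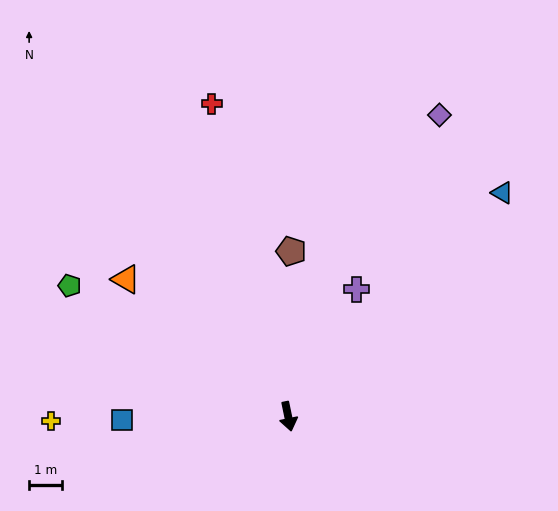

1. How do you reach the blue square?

turn right 100°, forward 5.1 m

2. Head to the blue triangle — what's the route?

turn left 125°, forward 9.5 m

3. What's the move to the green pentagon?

turn right 133°, forward 7.8 m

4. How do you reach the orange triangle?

turn right 142°, forward 6.5 m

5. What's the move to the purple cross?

turn left 140°, forward 4.4 m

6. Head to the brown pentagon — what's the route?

turn left 167°, forward 5.1 m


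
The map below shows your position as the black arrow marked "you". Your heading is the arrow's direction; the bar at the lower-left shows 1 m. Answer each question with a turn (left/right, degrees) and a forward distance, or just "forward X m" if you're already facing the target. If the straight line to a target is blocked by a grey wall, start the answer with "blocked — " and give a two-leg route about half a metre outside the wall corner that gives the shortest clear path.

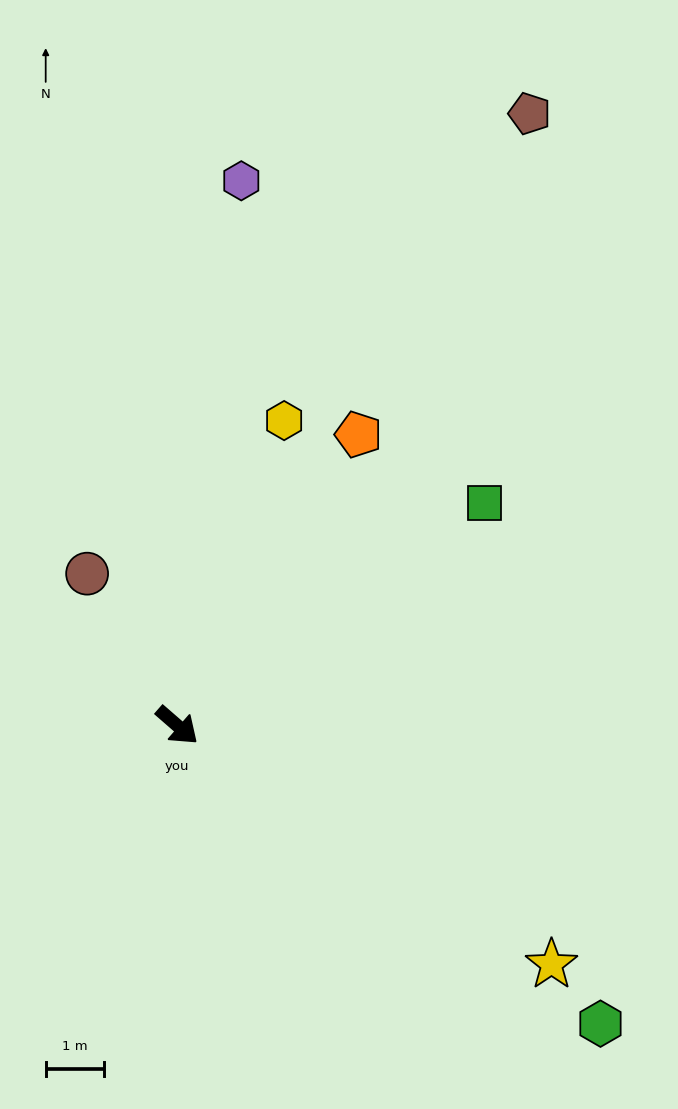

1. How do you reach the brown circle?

turn left 162°, forward 3.0 m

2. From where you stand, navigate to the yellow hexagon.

turn left 112°, forward 5.5 m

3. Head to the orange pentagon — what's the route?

turn left 99°, forward 5.9 m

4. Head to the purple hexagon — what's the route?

turn left 124°, forward 9.4 m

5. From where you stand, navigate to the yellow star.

turn left 8°, forward 7.6 m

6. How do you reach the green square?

turn left 77°, forward 6.5 m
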